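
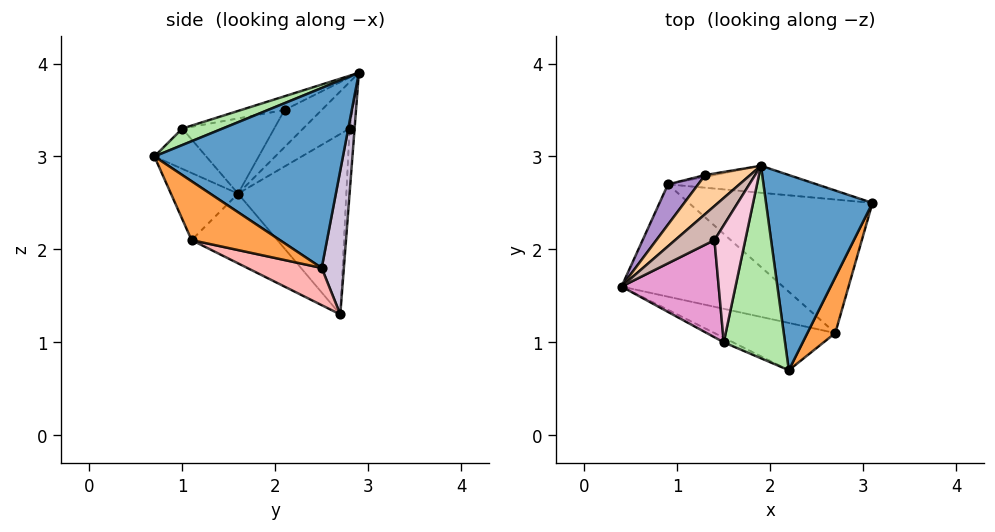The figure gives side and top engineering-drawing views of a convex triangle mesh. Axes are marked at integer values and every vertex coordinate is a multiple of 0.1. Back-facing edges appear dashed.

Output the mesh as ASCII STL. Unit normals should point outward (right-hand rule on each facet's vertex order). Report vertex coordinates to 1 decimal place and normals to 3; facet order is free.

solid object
 facet normal 0.857 -0.091 0.507
  outer loop
   vertex 1.9 2.9 3.9
   vertex 2.2 0.7 3.0
   vertex 3.1 2.5 1.8
  endloop
 endfacet
 facet normal -0.288 -0.806 -0.518
  outer loop
   vertex 2.7 1.1 2.1
   vertex 2.2 0.7 3.0
   vertex 0.4 1.6 2.6
  endloop
 endfacet
 facet normal 0.891 -0.164 0.422
  outer loop
   vertex 2.7 1.1 2.1
   vertex 3.1 2.5 1.8
   vertex 2.2 0.7 3.0
  endloop
 endfacet
 facet normal -0.712 0.131 0.690
  outer loop
   vertex 1.3 2.8 3.3
   vertex 0.4 1.6 2.6
   vertex 1.9 2.9 3.9
  endloop
 endfacet
 facet normal -0.427 -0.899 -0.099
  outer loop
   vertex 1.5 1.0 3.3
   vertex 0.4 1.6 2.6
   vertex 2.2 0.7 3.0
  endloop
 endfacet
 facet normal 0.244 -0.338 0.909
  outer loop
   vertex 1.5 1.0 3.3
   vertex 2.2 0.7 3.0
   vertex 1.9 2.9 3.9
  endloop
 endfacet
 facet normal -0.294 -0.671 -0.681
  outer loop
   vertex 0.9 2.7 1.3
   vertex 2.7 1.1 2.1
   vertex 0.4 1.6 2.6
  endloop
 endfacet
 facet normal 0.192 -0.258 -0.947
  outer loop
   vertex 0.9 2.7 1.3
   vertex 3.1 2.5 1.8
   vertex 2.7 1.1 2.1
  endloop
 endfacet
 facet normal -0.829 0.541 0.139
  outer loop
   vertex 0.9 2.7 1.3
   vertex 0.4 1.6 2.6
   vertex 1.3 2.8 3.3
  endloop
 endfacet
 facet normal 0.117 0.986 -0.121
  outer loop
   vertex 0.9 2.7 1.3
   vertex 1.9 2.9 3.9
   vertex 3.1 2.5 1.8
  endloop
 endfacet
 facet normal -0.144 0.989 -0.021
  outer loop
   vertex 0.9 2.7 1.3
   vertex 1.3 2.8 3.3
   vertex 1.9 2.9 3.9
  endloop
 endfacet
 facet normal -0.686 0.066 0.725
  outer loop
   vertex 1.4 2.1 3.5
   vertex 1.9 2.9 3.9
   vertex 0.4 1.6 2.6
  endloop
 endfacet
 facet normal -0.600 -0.196 0.776
  outer loop
   vertex 1.4 2.1 3.5
   vertex 0.4 1.6 2.6
   vertex 1.5 1.0 3.3
  endloop
 endfacet
 facet normal -0.398 -0.199 0.896
  outer loop
   vertex 1.4 2.1 3.5
   vertex 1.5 1.0 3.3
   vertex 1.9 2.9 3.9
  endloop
 endfacet
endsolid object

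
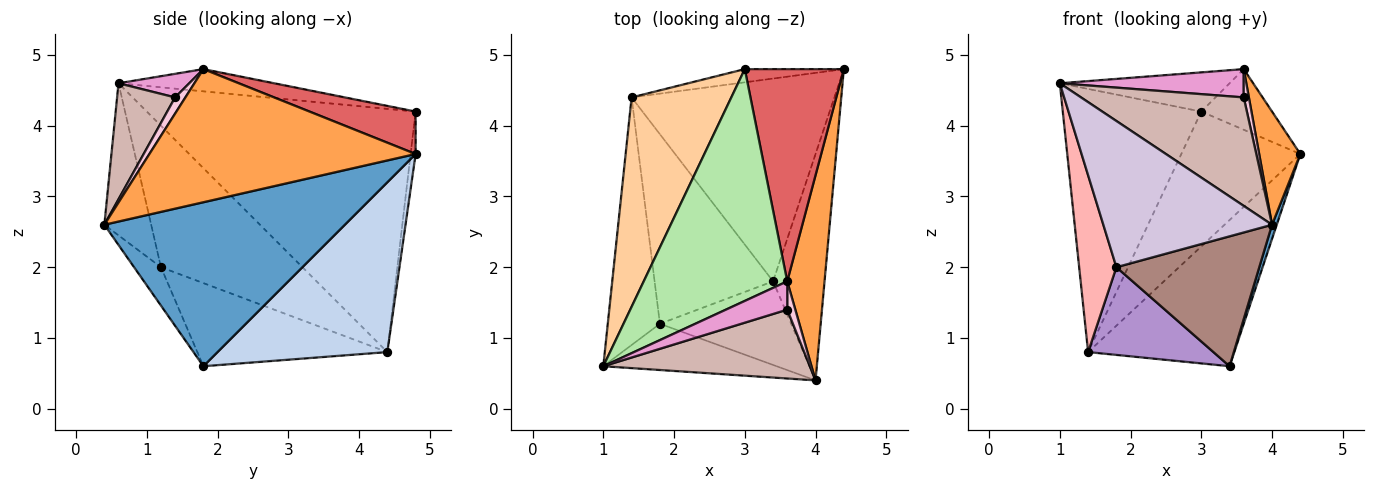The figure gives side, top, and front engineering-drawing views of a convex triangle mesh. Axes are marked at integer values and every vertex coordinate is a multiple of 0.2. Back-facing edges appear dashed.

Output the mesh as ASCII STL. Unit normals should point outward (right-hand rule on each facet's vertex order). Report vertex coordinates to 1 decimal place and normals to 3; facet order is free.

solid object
 facet normal 0.954 -0.019 -0.299
  outer loop
   vertex 3.4 1.8 0.6
   vertex 4.4 4.8 3.6
   vertex 4.0 0.4 2.6
  endloop
 endfacet
 facet normal 0.562 0.484 -0.671
  outer loop
   vertex 1.4 4.4 0.8
   vertex 4.4 4.8 3.6
   vertex 3.4 1.8 0.6
  endloop
 endfacet
 facet normal 0.952 -0.147 0.267
  outer loop
   vertex 3.6 1.8 4.8
   vertex 4.0 0.4 2.6
   vertex 4.4 4.8 3.6
  endloop
 endfacet
 facet normal -0.835 0.430 0.342
  outer loop
   vertex 3.0 4.8 4.2
   vertex 1.4 4.4 0.8
   vertex 1.0 0.6 4.6
  endloop
 endfacet
 facet normal -0.042 0.994 -0.097
  outer loop
   vertex 3.0 4.8 4.2
   vertex 4.4 4.8 3.6
   vertex 1.4 4.4 0.8
  endloop
 endfacet
 facet normal -0.151 0.165 0.975
  outer loop
   vertex 3.0 4.8 4.2
   vertex 1.0 0.6 4.6
   vertex 3.6 1.8 4.8
  endloop
 endfacet
 facet normal 0.381 0.254 0.889
  outer loop
   vertex 3.0 4.8 4.2
   vertex 3.6 1.8 4.8
   vertex 4.4 4.8 3.6
  endloop
 endfacet
 facet normal -0.911 -0.240 -0.336
  outer loop
   vertex 1.8 1.2 2.0
   vertex 1.0 0.6 4.6
   vertex 1.4 4.4 0.8
  endloop
 endfacet
 facet normal -0.537 -0.354 -0.766
  outer loop
   vertex 1.8 1.2 2.0
   vertex 1.4 4.4 0.8
   vertex 3.4 1.8 0.6
  endloop
 endfacet
 facet normal -0.256 -0.922 -0.291
  outer loop
   vertex 1.8 1.2 2.0
   vertex 4.0 0.4 2.6
   vertex 1.0 0.6 4.6
  endloop
 endfacet
 facet normal -0.156 -0.831 -0.535
  outer loop
   vertex 1.8 1.2 2.0
   vertex 3.4 1.8 0.6
   vertex 4.0 0.4 2.6
  endloop
 endfacet
 facet normal 0.288 -0.808 0.513
  outer loop
   vertex 3.6 1.4 4.4
   vertex 1.0 0.6 4.6
   vertex 4.0 0.4 2.6
  endloop
 endfacet
 facet normal 0.262 -0.682 0.682
  outer loop
   vertex 3.6 1.4 4.4
   vertex 3.6 1.8 4.8
   vertex 1.0 0.6 4.6
  endloop
 endfacet
 facet normal 0.816 -0.408 0.408
  outer loop
   vertex 3.6 1.4 4.4
   vertex 4.0 0.4 2.6
   vertex 3.6 1.8 4.8
  endloop
 endfacet
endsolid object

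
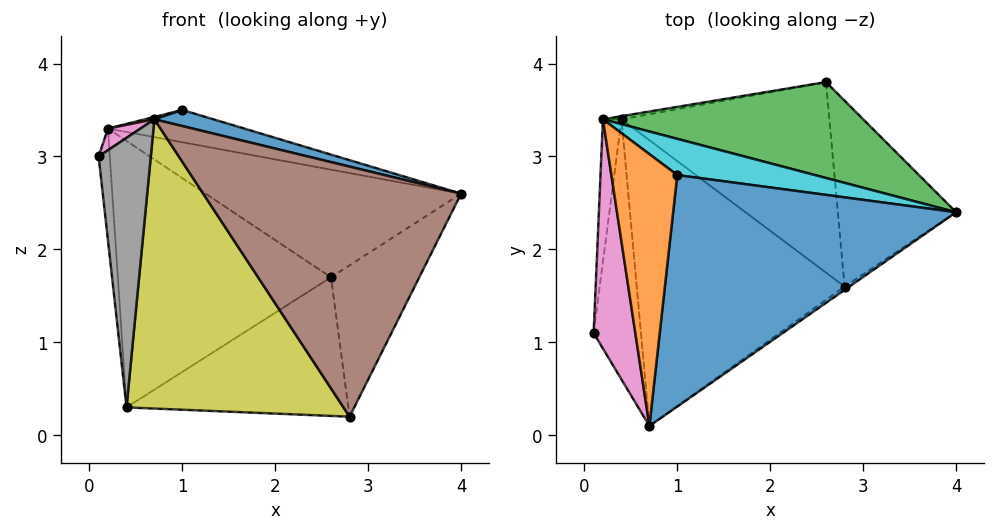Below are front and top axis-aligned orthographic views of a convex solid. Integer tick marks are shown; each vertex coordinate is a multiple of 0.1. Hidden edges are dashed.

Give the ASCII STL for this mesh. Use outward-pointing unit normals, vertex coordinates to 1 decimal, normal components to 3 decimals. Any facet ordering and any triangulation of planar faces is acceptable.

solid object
 facet normal 0.749 0.418 -0.514
  outer loop
   vertex 2.8 1.6 0.2
   vertex 2.6 3.8 1.7
   vertex 4.0 2.4 2.6
  endloop
 endfacet
 facet normal 0.377 0.545 -0.749
  outer loop
   vertex 0.4 3.4 0.3
   vertex 2.6 3.8 1.7
   vertex 2.8 1.6 0.2
  endloop
 endfacet
 facet normal 0.304 0.711 0.634
  outer loop
   vertex 0.2 3.4 3.3
   vertex 4.0 2.4 2.6
   vertex 2.6 3.8 1.7
  endloop
 endfacet
 facet normal -0.996 0.052 -0.066
  outer loop
   vertex 0.2 3.4 3.3
   vertex 0.4 3.4 0.3
   vertex 0.1 1.1 3.0
  endloop
 endfacet
 facet normal -0.172 0.985 -0.011
  outer loop
   vertex 0.2 3.4 3.3
   vertex 2.6 3.8 1.7
   vertex 0.4 3.4 0.3
  endloop
 endfacet
 facet normal 0.570 -0.822 -0.011
  outer loop
   vertex 0.7 0.1 3.4
   vertex 2.8 1.6 0.2
   vertex 4.0 2.4 2.6
  endloop
 endfacet
 facet normal -0.634 -0.073 0.770
  outer loop
   vertex 0.7 0.1 3.4
   vertex 0.2 3.4 3.3
   vertex 0.1 1.1 3.0
  endloop
 endfacet
 facet normal -0.593 -0.579 -0.559
  outer loop
   vertex 0.7 0.1 3.4
   vertex 0.1 1.1 3.0
   vertex 0.4 3.4 0.3
  endloop
 endfacet
 facet normal -0.490 -0.620 -0.612
  outer loop
   vertex 0.7 0.1 3.4
   vertex 0.4 3.4 0.3
   vertex 2.8 1.6 0.2
  endloop
 endfacet
 facet normal 0.298 0.635 0.712
  outer loop
   vertex 1.0 2.8 3.5
   vertex 4.0 2.4 2.6
   vertex 0.2 3.4 3.3
  endloop
 endfacet
 facet normal 0.279 -0.066 0.958
  outer loop
   vertex 1.0 2.8 3.5
   vertex 0.7 0.1 3.4
   vertex 4.0 2.4 2.6
  endloop
 endfacet
 facet normal -0.248 -0.008 0.969
  outer loop
   vertex 1.0 2.8 3.5
   vertex 0.2 3.4 3.3
   vertex 0.7 0.1 3.4
  endloop
 endfacet
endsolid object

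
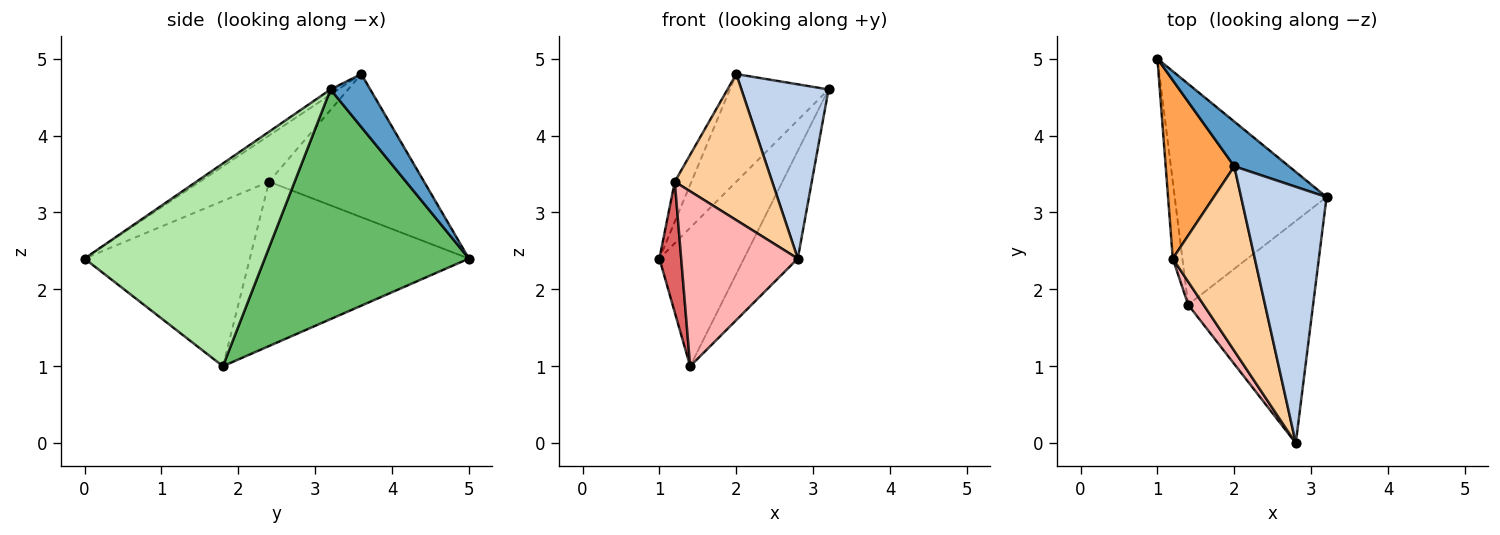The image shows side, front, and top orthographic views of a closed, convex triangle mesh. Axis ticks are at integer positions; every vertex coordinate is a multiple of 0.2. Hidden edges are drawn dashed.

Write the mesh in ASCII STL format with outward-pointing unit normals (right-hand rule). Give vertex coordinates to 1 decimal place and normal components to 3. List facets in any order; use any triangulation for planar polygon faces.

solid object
 facet normal 0.348 0.866 0.360
  outer loop
   vertex 2.0 3.6 4.8
   vertex 3.2 3.2 4.6
   vertex 1.0 5.0 2.4
  endloop
 endfacet
 facet normal -0.050 -0.562 0.826
  outer loop
   vertex 2.0 3.6 4.8
   vertex 2.8 0.0 2.4
   vertex 3.2 3.2 4.6
  endloop
 endfacet
 facet normal -0.898 0.096 0.430
  outer loop
   vertex 1.2 2.4 3.4
   vertex 2.0 3.6 4.8
   vertex 1.0 5.0 2.4
  endloop
 endfacet
 facet normal -0.404 -0.568 0.717
  outer loop
   vertex 1.2 2.4 3.4
   vertex 2.8 0.0 2.4
   vertex 2.0 3.6 4.8
  endloop
 endfacet
 facet normal 0.788 0.327 -0.521
  outer loop
   vertex 1.4 1.8 1.0
   vertex 1.0 5.0 2.4
   vertex 3.2 3.2 4.6
  endloop
 endfacet
 facet normal 0.825 0.246 -0.508
  outer loop
   vertex 1.4 1.8 1.0
   vertex 3.2 3.2 4.6
   vertex 2.8 0.0 2.4
  endloop
 endfacet
 facet normal -0.993 -0.099 -0.058
  outer loop
   vertex 1.4 1.8 1.0
   vertex 1.2 2.4 3.4
   vertex 1.0 5.0 2.4
  endloop
 endfacet
 facet normal -0.815 -0.575 0.076
  outer loop
   vertex 1.4 1.8 1.0
   vertex 2.8 0.0 2.4
   vertex 1.2 2.4 3.4
  endloop
 endfacet
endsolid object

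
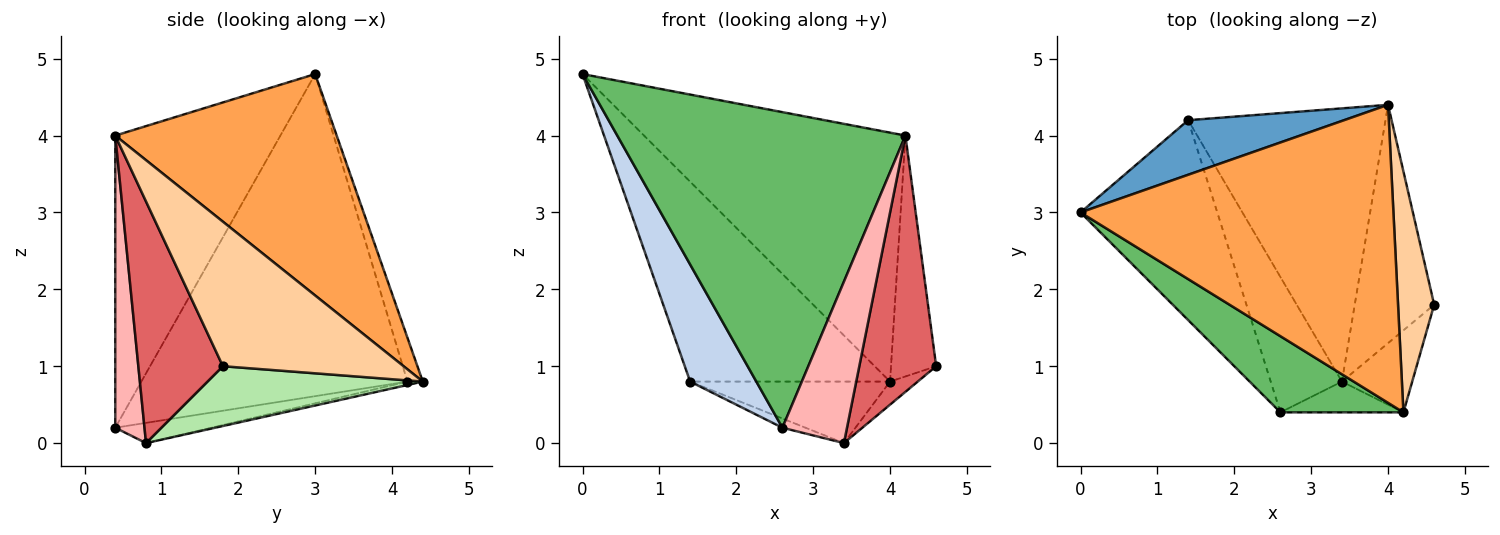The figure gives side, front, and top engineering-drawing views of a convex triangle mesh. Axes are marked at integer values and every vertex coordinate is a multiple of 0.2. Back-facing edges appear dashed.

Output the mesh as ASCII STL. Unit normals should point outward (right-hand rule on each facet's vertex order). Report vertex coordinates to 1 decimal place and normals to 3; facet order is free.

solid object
 facet normal -0.074 0.962 0.263
  outer loop
   vertex 1.4 4.2 0.8
   vertex 0.0 3.0 4.8
   vertex 4.0 4.4 0.8
  endloop
 endfacet
 facet normal -0.897 -0.223 -0.381
  outer loop
   vertex 1.4 4.2 0.8
   vertex 2.6 0.4 0.2
   vertex 0.0 3.0 4.8
  endloop
 endfacet
 facet normal 0.477 0.563 0.674
  outer loop
   vertex 4.2 0.4 4.0
   vertex 4.0 4.4 0.8
   vertex 0.0 3.0 4.8
  endloop
 endfacet
 facet normal 0.943 0.236 0.236
  outer loop
   vertex 4.2 0.4 4.0
   vertex 4.6 1.8 1.0
   vertex 4.0 4.4 0.8
  endloop
 endfacet
 facet normal -0.487 -0.849 0.205
  outer loop
   vertex 4.2 0.4 4.0
   vertex 0.0 3.0 4.8
   vertex 2.6 0.4 0.2
  endloop
 endfacet
 facet normal 0.600 0.077 -0.797
  outer loop
   vertex 3.4 0.8 0.0
   vertex 4.0 4.4 0.8
   vertex 4.6 1.8 1.0
  endloop
 endfacet
 facet normal 0.723 -0.658 -0.210
  outer loop
   vertex 3.4 0.8 0.0
   vertex 4.6 1.8 1.0
   vertex 4.2 0.4 4.0
  endloop
 endfacet
 facet normal 0.406 -0.898 -0.171
  outer loop
   vertex 3.4 0.8 0.0
   vertex 4.2 0.4 4.0
   vertex 2.6 0.4 0.2
  endloop
 endfacet
 facet normal -0.017 0.220 -0.975
  outer loop
   vertex 3.4 0.8 0.0
   vertex 1.4 4.2 0.8
   vertex 4.0 4.4 0.8
  endloop
 endfacet
 facet normal -0.273 0.065 -0.960
  outer loop
   vertex 3.4 0.8 0.0
   vertex 2.6 0.4 0.2
   vertex 1.4 4.2 0.8
  endloop
 endfacet
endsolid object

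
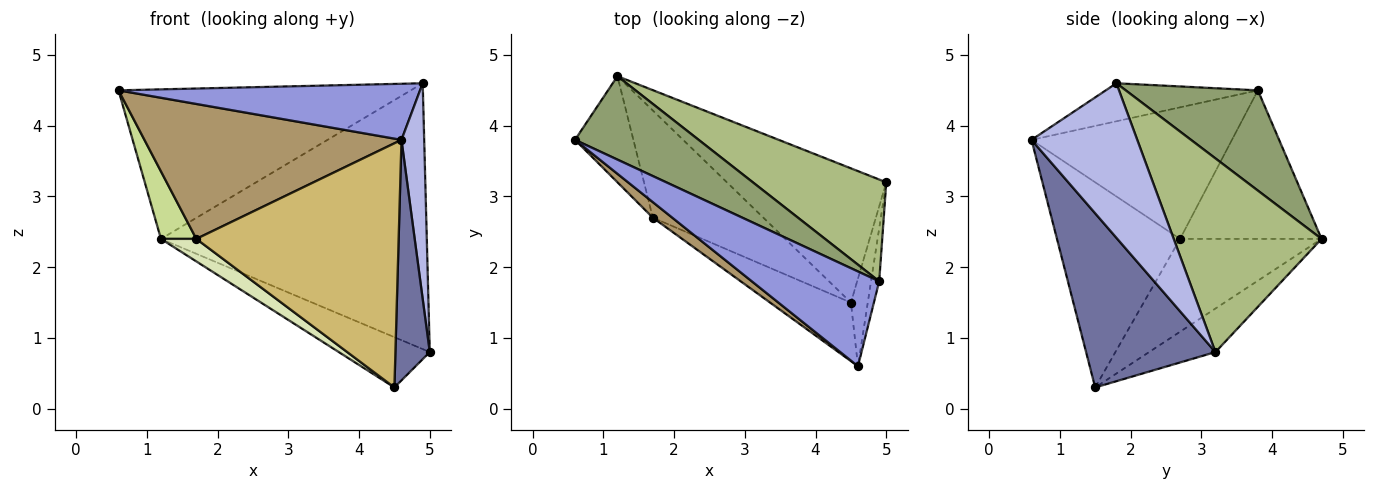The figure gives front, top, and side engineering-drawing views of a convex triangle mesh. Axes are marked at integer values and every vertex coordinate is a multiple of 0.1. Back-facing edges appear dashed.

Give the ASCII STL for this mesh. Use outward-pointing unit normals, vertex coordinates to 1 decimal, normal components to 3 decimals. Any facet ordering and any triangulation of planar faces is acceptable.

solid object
 facet normal 0.962 -0.256 -0.093
  outer loop
   vertex 4.5 1.5 0.3
   vertex 5.0 3.2 0.8
   vertex 4.6 0.6 3.8
  endloop
 endfacet
 facet normal -0.248 0.340 -0.907
  outer loop
   vertex 1.2 4.7 2.4
   vertex 5.0 3.2 0.8
   vertex 4.5 1.5 0.3
  endloop
 endfacet
 facet normal -0.249 -0.493 0.833
  outer loop
   vertex 4.9 1.8 4.6
   vertex 0.6 3.8 4.5
   vertex 4.6 0.6 3.8
  endloop
 endfacet
 facet normal 0.976 -0.210 -0.052
  outer loop
   vertex 4.9 1.8 4.6
   vertex 4.6 0.6 3.8
   vertex 5.0 3.2 0.8
  endloop
 endfacet
 facet normal 0.367 0.812 0.453
  outer loop
   vertex 4.9 1.8 4.6
   vertex 1.2 4.7 2.4
   vertex 0.6 3.8 4.5
  endloop
 endfacet
 facet normal 0.461 0.829 0.317
  outer loop
   vertex 4.9 1.8 4.6
   vertex 5.0 3.2 0.8
   vertex 1.2 4.7 2.4
  endloop
 endfacet
 facet normal -0.907 -0.227 -0.356
  outer loop
   vertex 1.7 2.7 2.4
   vertex 0.6 3.8 4.5
   vertex 1.2 4.7 2.4
  endloop
 endfacet
 facet normal -0.635 -0.159 -0.756
  outer loop
   vertex 1.7 2.7 2.4
   vertex 1.2 4.7 2.4
   vertex 4.5 1.5 0.3
  endloop
 endfacet
 facet normal -0.612 -0.785 0.091
  outer loop
   vertex 1.7 2.7 2.4
   vertex 4.6 0.6 3.8
   vertex 0.6 3.8 4.5
  endloop
 endfacet
 facet normal -0.509 -0.837 -0.201
  outer loop
   vertex 1.7 2.7 2.4
   vertex 4.5 1.5 0.3
   vertex 4.6 0.6 3.8
  endloop
 endfacet
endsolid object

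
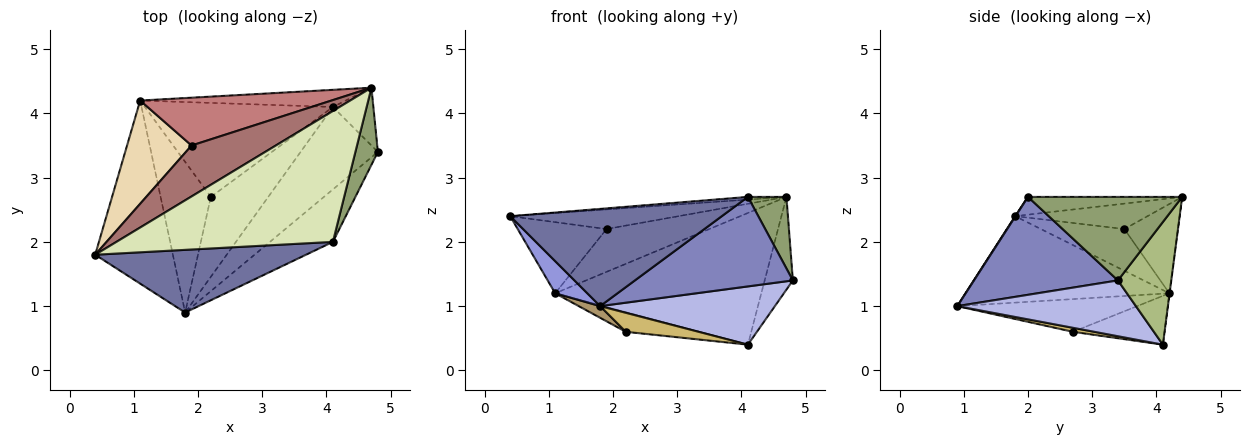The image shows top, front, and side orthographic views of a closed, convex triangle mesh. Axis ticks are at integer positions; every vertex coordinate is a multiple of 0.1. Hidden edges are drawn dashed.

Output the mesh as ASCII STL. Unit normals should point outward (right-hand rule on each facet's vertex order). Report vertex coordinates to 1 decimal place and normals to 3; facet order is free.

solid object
 facet normal 0.002 -0.840 0.542
  outer loop
   vertex 4.1 2.0 2.7
   vertex 0.4 1.8 2.4
   vertex 1.8 0.9 1.0
  endloop
 endfacet
 facet normal 0.618 -0.678 -0.397
  outer loop
   vertex 4.1 2.0 2.7
   vertex 1.8 0.9 1.0
   vertex 4.8 3.4 1.4
  endloop
 endfacet
 facet normal -0.739 -0.116 -0.664
  outer loop
   vertex 1.1 4.2 1.2
   vertex 1.8 0.9 1.0
   vertex 0.4 1.8 2.4
  endloop
 endfacet
 facet normal 0.508 -0.497 -0.704
  outer loop
   vertex 4.1 4.1 0.4
   vertex 4.8 3.4 1.4
   vertex 1.8 0.9 1.0
  endloop
 endfacet
 facet normal 0.939 -0.235 0.253
  outer loop
   vertex 4.7 4.4 2.7
   vertex 4.1 2.0 2.7
   vertex 4.8 3.4 1.4
  endloop
 endfacet
 facet normal 0.849 0.449 -0.280
  outer loop
   vertex 4.7 4.4 2.7
   vertex 4.8 3.4 1.4
   vertex 4.1 4.1 0.4
  endloop
 endfacet
 facet normal -0.001 0.992 -0.129
  outer loop
   vertex 4.7 4.4 2.7
   vertex 4.1 4.1 0.4
   vertex 1.1 4.2 1.2
  endloop
 endfacet
 facet normal -0.082 0.020 0.996
  outer loop
   vertex 4.7 4.4 2.7
   vertex 0.4 1.8 2.4
   vertex 4.1 2.0 2.7
  endloop
 endfacet
 facet normal -0.545 -0.065 -0.836
  outer loop
   vertex 2.2 2.7 0.6
   vertex 1.8 0.9 1.0
   vertex 1.1 4.2 1.2
  endloop
 endfacet
 facet normal 0.068 -0.231 -0.971
  outer loop
   vertex 2.2 2.7 0.6
   vertex 4.1 4.1 0.4
   vertex 1.8 0.9 1.0
  endloop
 endfacet
 facet normal -0.246 0.199 -0.949
  outer loop
   vertex 2.2 2.7 0.6
   vertex 1.1 4.2 1.2
   vertex 4.1 4.1 0.4
  endloop
 endfacet
 facet normal -0.470 0.501 0.727
  outer loop
   vertex 1.9 3.5 2.2
   vertex 1.1 4.2 1.2
   vertex 0.4 1.8 2.4
  endloop
 endfacet
 facet normal -0.271 0.345 0.898
  outer loop
   vertex 1.9 3.5 2.2
   vertex 0.4 1.8 2.4
   vertex 4.7 4.4 2.7
  endloop
 endfacet
 facet normal -0.328 0.630 0.704
  outer loop
   vertex 1.9 3.5 2.2
   vertex 4.7 4.4 2.7
   vertex 1.1 4.2 1.2
  endloop
 endfacet
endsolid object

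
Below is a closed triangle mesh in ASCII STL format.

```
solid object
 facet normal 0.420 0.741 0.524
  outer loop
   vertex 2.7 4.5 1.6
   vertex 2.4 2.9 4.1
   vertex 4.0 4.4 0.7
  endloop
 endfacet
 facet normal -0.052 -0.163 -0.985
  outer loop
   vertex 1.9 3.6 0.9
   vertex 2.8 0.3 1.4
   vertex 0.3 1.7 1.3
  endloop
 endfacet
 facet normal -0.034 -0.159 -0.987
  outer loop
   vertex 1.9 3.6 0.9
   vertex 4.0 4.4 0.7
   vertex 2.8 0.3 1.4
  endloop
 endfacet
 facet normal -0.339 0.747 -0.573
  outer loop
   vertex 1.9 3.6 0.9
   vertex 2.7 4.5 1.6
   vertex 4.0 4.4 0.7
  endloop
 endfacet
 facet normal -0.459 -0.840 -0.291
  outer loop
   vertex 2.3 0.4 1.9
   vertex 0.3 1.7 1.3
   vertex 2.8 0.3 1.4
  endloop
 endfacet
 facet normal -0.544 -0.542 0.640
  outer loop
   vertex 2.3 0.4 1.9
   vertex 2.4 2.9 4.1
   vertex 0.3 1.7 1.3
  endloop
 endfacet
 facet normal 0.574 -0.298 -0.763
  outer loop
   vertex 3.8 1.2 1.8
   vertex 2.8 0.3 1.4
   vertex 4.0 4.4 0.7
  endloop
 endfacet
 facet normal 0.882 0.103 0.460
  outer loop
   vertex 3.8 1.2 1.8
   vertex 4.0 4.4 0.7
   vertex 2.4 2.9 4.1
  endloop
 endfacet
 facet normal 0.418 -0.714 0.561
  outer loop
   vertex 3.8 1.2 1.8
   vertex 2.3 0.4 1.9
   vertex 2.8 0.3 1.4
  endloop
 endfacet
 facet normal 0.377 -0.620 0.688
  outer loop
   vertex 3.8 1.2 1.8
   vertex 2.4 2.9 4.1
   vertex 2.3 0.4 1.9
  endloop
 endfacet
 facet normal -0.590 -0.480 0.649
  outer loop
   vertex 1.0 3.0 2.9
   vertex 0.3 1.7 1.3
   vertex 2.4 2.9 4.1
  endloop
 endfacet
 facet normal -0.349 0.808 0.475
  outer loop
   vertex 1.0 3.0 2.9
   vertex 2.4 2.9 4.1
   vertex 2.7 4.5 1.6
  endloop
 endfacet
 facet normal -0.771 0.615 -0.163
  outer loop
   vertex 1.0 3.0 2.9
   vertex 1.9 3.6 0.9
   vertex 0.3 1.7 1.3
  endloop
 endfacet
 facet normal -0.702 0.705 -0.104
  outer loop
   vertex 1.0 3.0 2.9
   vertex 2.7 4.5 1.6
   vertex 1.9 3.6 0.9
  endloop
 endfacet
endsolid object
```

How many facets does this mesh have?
14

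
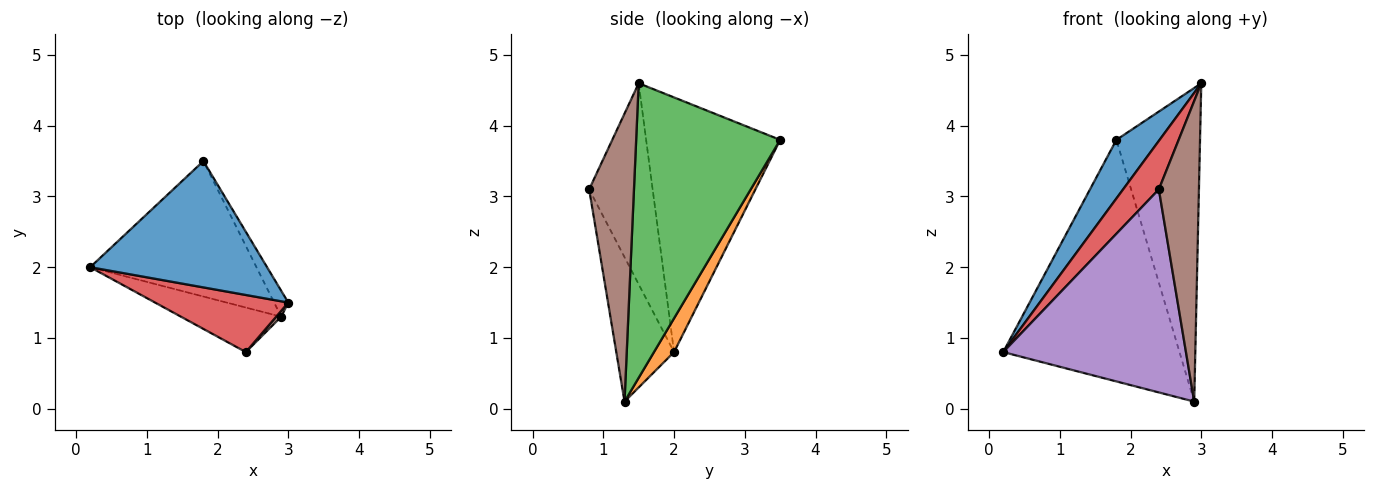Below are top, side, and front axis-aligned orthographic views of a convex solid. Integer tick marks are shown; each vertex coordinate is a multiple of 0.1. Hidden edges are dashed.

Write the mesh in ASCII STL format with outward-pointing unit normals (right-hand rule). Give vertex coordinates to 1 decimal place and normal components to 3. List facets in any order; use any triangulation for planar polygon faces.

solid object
 facet normal -0.794 -0.256 0.551
  outer loop
   vertex 1.8 3.5 3.8
   vertex 0.2 2.0 0.8
   vertex 3.0 1.5 4.6
  endloop
 endfacet
 facet normal 0.099 0.868 -0.487
  outer loop
   vertex 2.9 1.3 0.1
   vertex 0.2 2.0 0.8
   vertex 1.8 3.5 3.8
  endloop
 endfacet
 facet normal 0.864 0.502 -0.042
  outer loop
   vertex 2.9 1.3 0.1
   vertex 1.8 3.5 3.8
   vertex 3.0 1.5 4.6
  endloop
 endfacet
 facet normal -0.755 -0.425 0.500
  outer loop
   vertex 2.4 0.8 3.1
   vertex 3.0 1.5 4.6
   vertex 0.2 2.0 0.8
  endloop
 endfacet
 facet normal -0.295 -0.933 -0.205
  outer loop
   vertex 2.4 0.8 3.1
   vertex 0.2 2.0 0.8
   vertex 2.9 1.3 0.1
  endloop
 endfacet
 facet normal 0.745 -0.667 0.013
  outer loop
   vertex 2.4 0.8 3.1
   vertex 2.9 1.3 0.1
   vertex 3.0 1.5 4.6
  endloop
 endfacet
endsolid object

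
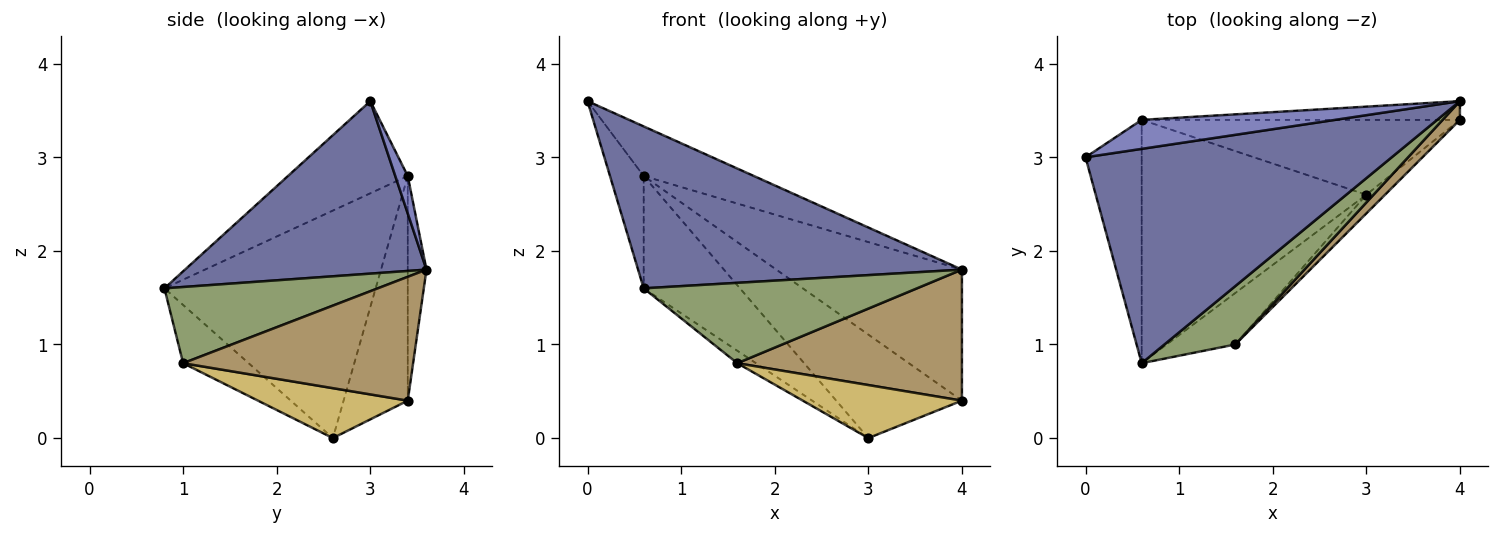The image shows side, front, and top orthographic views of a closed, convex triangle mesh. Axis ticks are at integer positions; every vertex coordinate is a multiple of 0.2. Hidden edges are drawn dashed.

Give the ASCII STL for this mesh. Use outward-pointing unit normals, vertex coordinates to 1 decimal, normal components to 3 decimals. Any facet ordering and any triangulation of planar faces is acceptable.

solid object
 facet normal 0.410 -0.550 0.728
  outer loop
   vertex 0.6 0.8 1.6
   vertex 4.0 3.6 1.8
   vertex 0.0 3.0 3.6
  endloop
 endfacet
 facet normal 0.097 0.859 0.502
  outer loop
   vertex 0.6 3.4 2.8
   vertex 0.0 3.0 3.6
   vertex 4.0 3.6 1.8
  endloop
 endfacet
 facet normal -0.830 0.234 -0.506
  outer loop
   vertex 0.6 3.4 2.8
   vertex 0.6 0.8 1.6
   vertex 0.0 3.0 3.6
  endloop
 endfacet
 facet normal -0.677 0.308 -0.668
  outer loop
   vertex 0.6 3.4 2.8
   vertex 3.0 2.6 0.0
   vertex 0.6 0.8 1.6
  endloop
 endfacet
 facet normal 0.534 -0.684 0.497
  outer loop
   vertex 1.6 1.0 0.8
   vertex 4.0 3.6 1.8
   vertex 0.6 0.8 1.6
  endloop
 endfacet
 facet normal -0.636 0.182 -0.750
  outer loop
   vertex 1.6 1.0 0.8
   vertex 0.6 0.8 1.6
   vertex 3.0 2.6 0.0
  endloop
 endfacet
 facet normal -0.099 0.985 -0.141
  outer loop
   vertex 4.0 3.4 0.4
   vertex 0.6 3.4 2.8
   vertex 4.0 3.6 1.8
  endloop
 endfacet
 facet normal -0.382 0.749 -0.542
  outer loop
   vertex 4.0 3.4 0.4
   vertex 3.0 2.6 0.0
   vertex 0.6 3.4 2.8
  endloop
 endfacet
 facet normal 0.712 -0.695 0.099
  outer loop
   vertex 4.0 3.4 0.4
   vertex 4.0 3.6 1.8
   vertex 1.6 1.0 0.8
  endloop
 endfacet
 facet normal 0.664 -0.705 -0.249
  outer loop
   vertex 4.0 3.4 0.4
   vertex 1.6 1.0 0.8
   vertex 3.0 2.6 0.0
  endloop
 endfacet
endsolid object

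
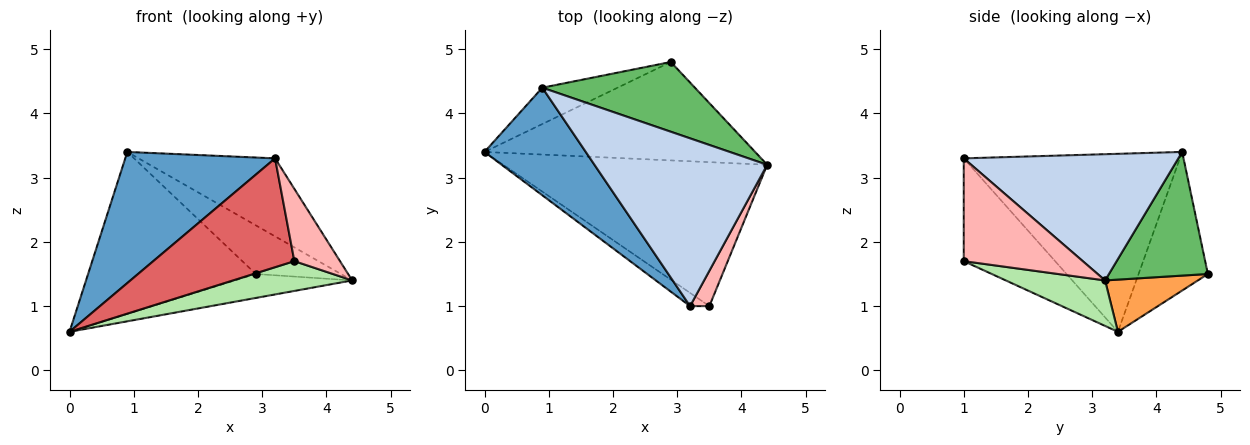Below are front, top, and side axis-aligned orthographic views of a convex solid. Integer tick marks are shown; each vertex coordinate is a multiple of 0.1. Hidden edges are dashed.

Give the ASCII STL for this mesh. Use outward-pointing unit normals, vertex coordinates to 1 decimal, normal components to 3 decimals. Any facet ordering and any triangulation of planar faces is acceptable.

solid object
 facet normal -0.744 -0.516 0.424
  outer loop
   vertex 0.9 4.4 3.4
   vertex 0.0 3.4 0.6
   vertex 3.2 1.0 3.3
  endloop
 endfacet
 facet normal 0.552 0.351 0.756
  outer loop
   vertex 0.9 4.4 3.4
   vertex 3.2 1.0 3.3
   vertex 4.4 3.2 1.4
  endloop
 endfacet
 facet normal 0.184 0.232 -0.955
  outer loop
   vertex 2.9 4.8 1.5
   vertex 4.4 3.2 1.4
   vertex 0.0 3.4 0.6
  endloop
 endfacet
 facet normal -0.374 0.905 -0.203
  outer loop
   vertex 2.9 4.8 1.5
   vertex 0.0 3.4 0.6
   vertex 0.9 4.4 3.4
  endloop
 endfacet
 facet normal 0.554 0.476 0.683
  outer loop
   vertex 2.9 4.8 1.5
   vertex 0.9 4.4 3.4
   vertex 4.4 3.2 1.4
  endloop
 endfacet
 facet normal 0.166 -0.200 -0.966
  outer loop
   vertex 3.5 1.0 1.7
   vertex 0.0 3.4 0.6
   vertex 4.4 3.2 1.4
  endloop
 endfacet
 facet normal -0.541 -0.835 -0.101
  outer loop
   vertex 3.5 1.0 1.7
   vertex 3.2 1.0 3.3
   vertex 0.0 3.4 0.6
  endloop
 endfacet
 facet normal 0.920 -0.353 0.172
  outer loop
   vertex 3.5 1.0 1.7
   vertex 4.4 3.2 1.4
   vertex 3.2 1.0 3.3
  endloop
 endfacet
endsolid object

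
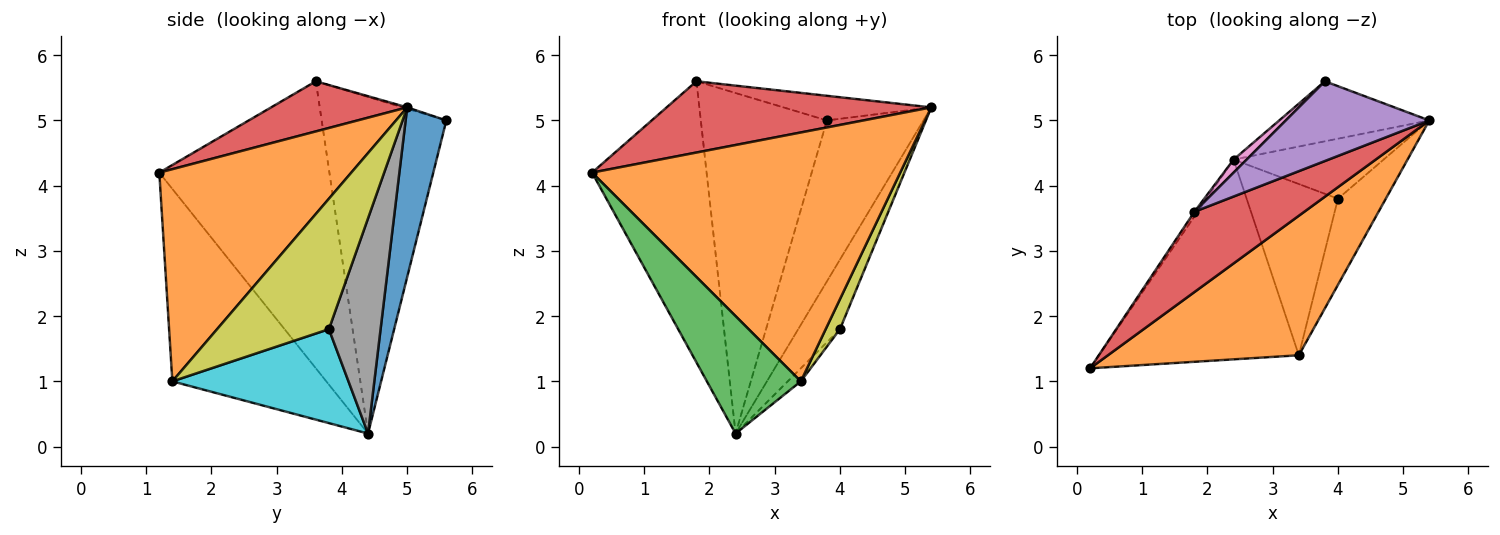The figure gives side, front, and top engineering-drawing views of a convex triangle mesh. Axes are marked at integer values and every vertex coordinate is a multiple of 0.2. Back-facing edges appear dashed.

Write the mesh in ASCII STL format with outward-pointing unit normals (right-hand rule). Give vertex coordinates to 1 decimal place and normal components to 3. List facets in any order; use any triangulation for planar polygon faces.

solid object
 facet normal 0.367 0.871 -0.325
  outer loop
   vertex 2.4 4.4 0.2
   vertex 3.8 5.6 5.0
   vertex 5.4 5.0 5.2
  endloop
 endfacet
 facet normal 0.477 -0.766 0.430
  outer loop
   vertex 3.4 1.4 1.0
   vertex 5.4 5.0 5.2
   vertex 0.2 1.2 4.2
  endloop
 endfacet
 facet normal -0.639 -0.390 -0.663
  outer loop
   vertex 3.4 1.4 1.0
   vertex 0.2 1.2 4.2
   vertex 2.4 4.4 0.2
  endloop
 endfacet
 facet normal 0.323 -0.628 0.708
  outer loop
   vertex 1.8 3.6 5.6
   vertex 0.2 1.2 4.2
   vertex 5.4 5.0 5.2
  endloop
 endfacet
 facet normal -0.009 0.295 0.955
  outer loop
   vertex 1.8 3.6 5.6
   vertex 5.4 5.0 5.2
   vertex 3.8 5.6 5.0
  endloop
 endfacet
 facet normal -0.829 0.558 -0.009
  outer loop
   vertex 1.8 3.6 5.6
   vertex 2.4 4.4 0.2
   vertex 0.2 1.2 4.2
  endloop
 endfacet
 facet normal -0.703 0.711 0.027
  outer loop
   vertex 1.8 3.6 5.6
   vertex 3.8 5.6 5.0
   vertex 2.4 4.4 0.2
  endloop
 endfacet
 facet normal 0.684 0.553 -0.477
  outer loop
   vertex 4.0 3.8 1.8
   vertex 2.4 4.4 0.2
   vertex 5.4 5.0 5.2
  endloop
 endfacet
 facet normal 0.932 -0.119 -0.342
  outer loop
   vertex 4.0 3.8 1.8
   vertex 5.4 5.0 5.2
   vertex 3.4 1.4 1.0
  endloop
 endfacet
 facet normal 0.716 0.053 -0.696
  outer loop
   vertex 4.0 3.8 1.8
   vertex 3.4 1.4 1.0
   vertex 2.4 4.4 0.2
  endloop
 endfacet
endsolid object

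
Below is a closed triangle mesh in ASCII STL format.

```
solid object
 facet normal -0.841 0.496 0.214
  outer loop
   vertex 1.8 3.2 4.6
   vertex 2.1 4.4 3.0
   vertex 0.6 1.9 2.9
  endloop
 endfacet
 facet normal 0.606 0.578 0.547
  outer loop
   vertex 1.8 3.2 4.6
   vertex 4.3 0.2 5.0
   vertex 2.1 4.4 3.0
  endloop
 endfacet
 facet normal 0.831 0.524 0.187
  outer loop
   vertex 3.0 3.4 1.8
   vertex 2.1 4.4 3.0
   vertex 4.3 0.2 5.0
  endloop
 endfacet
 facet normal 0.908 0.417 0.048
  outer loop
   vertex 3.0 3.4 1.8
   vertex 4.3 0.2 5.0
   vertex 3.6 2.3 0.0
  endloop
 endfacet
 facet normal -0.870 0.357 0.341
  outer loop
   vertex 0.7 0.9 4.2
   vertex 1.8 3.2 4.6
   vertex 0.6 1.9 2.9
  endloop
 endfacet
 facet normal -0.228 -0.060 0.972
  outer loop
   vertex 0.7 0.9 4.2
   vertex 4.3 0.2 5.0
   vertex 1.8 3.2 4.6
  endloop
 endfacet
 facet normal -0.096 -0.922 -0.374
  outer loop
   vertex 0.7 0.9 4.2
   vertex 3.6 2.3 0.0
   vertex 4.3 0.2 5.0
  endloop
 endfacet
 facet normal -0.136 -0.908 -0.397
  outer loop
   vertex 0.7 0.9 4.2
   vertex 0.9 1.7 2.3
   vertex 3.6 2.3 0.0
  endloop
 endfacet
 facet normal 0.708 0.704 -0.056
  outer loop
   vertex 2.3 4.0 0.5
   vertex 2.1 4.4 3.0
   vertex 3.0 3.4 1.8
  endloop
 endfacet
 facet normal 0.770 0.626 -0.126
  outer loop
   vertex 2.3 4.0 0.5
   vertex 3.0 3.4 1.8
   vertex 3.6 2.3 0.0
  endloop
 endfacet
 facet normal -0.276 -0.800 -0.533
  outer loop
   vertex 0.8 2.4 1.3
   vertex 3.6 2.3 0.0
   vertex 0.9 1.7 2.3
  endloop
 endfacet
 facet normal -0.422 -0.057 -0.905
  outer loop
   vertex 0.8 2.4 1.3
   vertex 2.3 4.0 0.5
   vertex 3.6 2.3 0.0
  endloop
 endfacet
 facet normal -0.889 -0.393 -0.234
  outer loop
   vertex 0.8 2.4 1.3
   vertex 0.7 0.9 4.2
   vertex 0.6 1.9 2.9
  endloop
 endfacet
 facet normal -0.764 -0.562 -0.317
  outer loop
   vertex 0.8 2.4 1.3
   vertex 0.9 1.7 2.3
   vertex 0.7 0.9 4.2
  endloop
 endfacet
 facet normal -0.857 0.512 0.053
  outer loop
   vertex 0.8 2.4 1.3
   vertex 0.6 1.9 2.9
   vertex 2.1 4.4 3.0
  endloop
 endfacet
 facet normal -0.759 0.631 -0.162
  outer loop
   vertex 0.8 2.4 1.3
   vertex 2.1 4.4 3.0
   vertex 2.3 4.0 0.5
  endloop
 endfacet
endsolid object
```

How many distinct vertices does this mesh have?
10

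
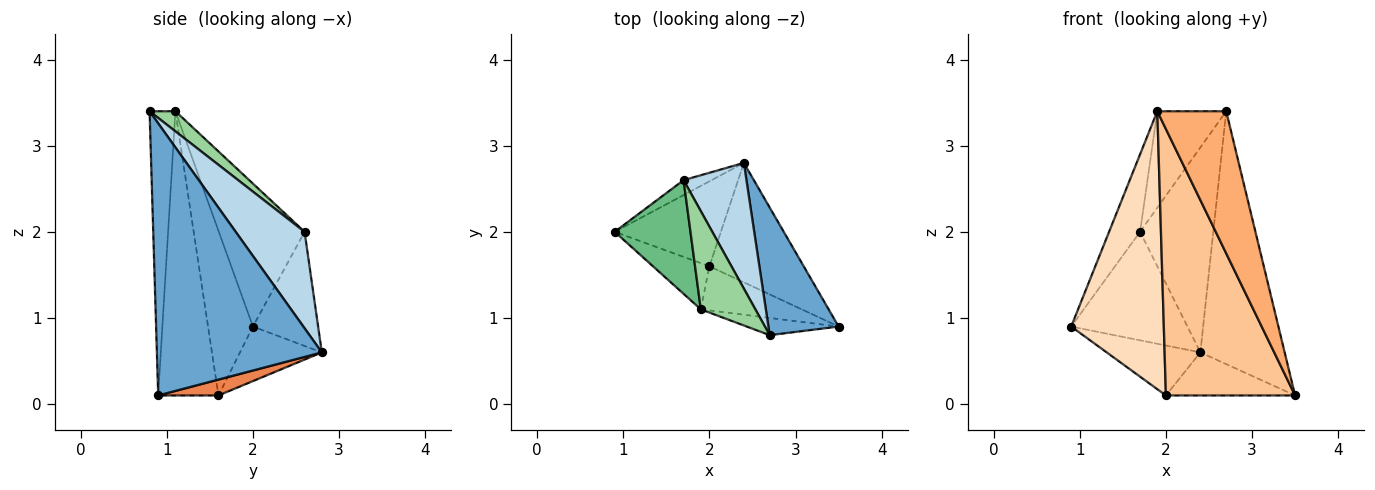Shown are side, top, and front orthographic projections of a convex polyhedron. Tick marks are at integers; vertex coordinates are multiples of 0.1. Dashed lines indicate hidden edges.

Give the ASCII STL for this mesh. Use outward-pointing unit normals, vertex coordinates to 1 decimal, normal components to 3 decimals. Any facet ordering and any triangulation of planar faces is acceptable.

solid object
 facet normal 0.868 0.444 0.224
  outer loop
   vertex 2.7 0.8 3.4
   vertex 3.5 0.9 0.1
   vertex 2.4 2.8 0.6
  endloop
 endfacet
 facet normal -0.486 0.866 -0.119
  outer loop
   vertex 1.7 2.6 2.0
   vertex 2.4 2.8 0.6
   vertex 0.9 2.0 0.9
  endloop
 endfacet
 facet normal 0.626 0.665 0.408
  outer loop
   vertex 1.7 2.6 2.0
   vertex 2.7 0.8 3.4
   vertex 2.4 2.8 0.6
  endloop
 endfacet
 facet normal -0.405 0.463 -0.788
  outer loop
   vertex 2.0 1.6 0.1
   vertex 0.9 2.0 0.9
   vertex 2.4 2.8 0.6
  endloop
 endfacet
 facet normal 0.156 0.335 -0.929
  outer loop
   vertex 2.0 1.6 0.1
   vertex 2.4 2.8 0.6
   vertex 3.5 0.9 0.1
  endloop
 endfacet
 facet normal -0.349 -0.930 -0.113
  outer loop
   vertex 1.9 1.1 3.4
   vertex 3.5 0.9 0.1
   vertex 2.7 0.8 3.4
  endloop
 endfacet
 facet normal -0.418 -0.896 -0.148
  outer loop
   vertex 1.9 1.1 3.4
   vertex 2.0 1.6 0.1
   vertex 3.5 0.9 0.1
  endloop
 endfacet
 facet normal -0.431 -0.890 -0.148
  outer loop
   vertex 1.9 1.1 3.4
   vertex 0.9 2.0 0.9
   vertex 2.0 1.6 0.1
  endloop
 endfacet
 facet normal -0.842 0.304 0.446
  outer loop
   vertex 1.9 1.1 3.4
   vertex 1.7 2.6 2.0
   vertex 0.9 2.0 0.9
  endloop
 endfacet
 facet normal 0.254 0.678 0.690
  outer loop
   vertex 1.9 1.1 3.4
   vertex 2.7 0.8 3.4
   vertex 1.7 2.6 2.0
  endloop
 endfacet
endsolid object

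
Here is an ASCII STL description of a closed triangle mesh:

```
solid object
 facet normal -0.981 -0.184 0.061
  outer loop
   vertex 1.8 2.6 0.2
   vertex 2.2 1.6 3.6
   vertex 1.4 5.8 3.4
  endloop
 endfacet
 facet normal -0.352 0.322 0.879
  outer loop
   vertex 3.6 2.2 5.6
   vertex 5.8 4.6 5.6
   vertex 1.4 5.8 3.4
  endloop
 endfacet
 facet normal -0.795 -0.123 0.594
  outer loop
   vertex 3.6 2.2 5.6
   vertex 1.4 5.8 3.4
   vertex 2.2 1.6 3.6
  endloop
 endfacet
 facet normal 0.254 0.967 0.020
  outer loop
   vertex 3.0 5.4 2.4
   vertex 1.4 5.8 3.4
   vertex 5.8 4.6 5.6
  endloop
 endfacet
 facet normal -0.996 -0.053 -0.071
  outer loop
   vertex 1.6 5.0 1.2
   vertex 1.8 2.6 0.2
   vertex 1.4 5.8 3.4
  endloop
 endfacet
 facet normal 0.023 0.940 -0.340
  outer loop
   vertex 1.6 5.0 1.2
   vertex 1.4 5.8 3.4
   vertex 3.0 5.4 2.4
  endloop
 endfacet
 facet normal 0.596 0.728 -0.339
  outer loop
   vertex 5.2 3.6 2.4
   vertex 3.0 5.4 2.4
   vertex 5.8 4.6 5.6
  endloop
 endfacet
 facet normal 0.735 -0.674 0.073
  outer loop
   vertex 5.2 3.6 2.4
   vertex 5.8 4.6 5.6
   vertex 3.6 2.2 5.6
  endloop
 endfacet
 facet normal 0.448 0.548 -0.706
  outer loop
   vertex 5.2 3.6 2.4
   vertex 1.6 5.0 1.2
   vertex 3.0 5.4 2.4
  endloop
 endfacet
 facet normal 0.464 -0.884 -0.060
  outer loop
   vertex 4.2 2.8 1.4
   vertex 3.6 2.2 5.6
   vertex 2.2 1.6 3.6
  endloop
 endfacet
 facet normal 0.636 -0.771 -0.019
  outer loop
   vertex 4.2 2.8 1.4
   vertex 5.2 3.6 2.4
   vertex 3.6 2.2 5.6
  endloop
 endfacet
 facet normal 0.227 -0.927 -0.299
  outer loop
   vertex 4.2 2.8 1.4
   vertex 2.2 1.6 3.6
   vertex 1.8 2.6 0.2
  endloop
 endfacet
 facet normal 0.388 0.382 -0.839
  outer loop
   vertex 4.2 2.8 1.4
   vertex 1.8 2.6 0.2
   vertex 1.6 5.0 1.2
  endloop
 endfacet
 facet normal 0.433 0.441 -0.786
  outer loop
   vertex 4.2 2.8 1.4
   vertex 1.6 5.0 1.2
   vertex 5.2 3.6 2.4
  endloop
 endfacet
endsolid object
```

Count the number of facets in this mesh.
14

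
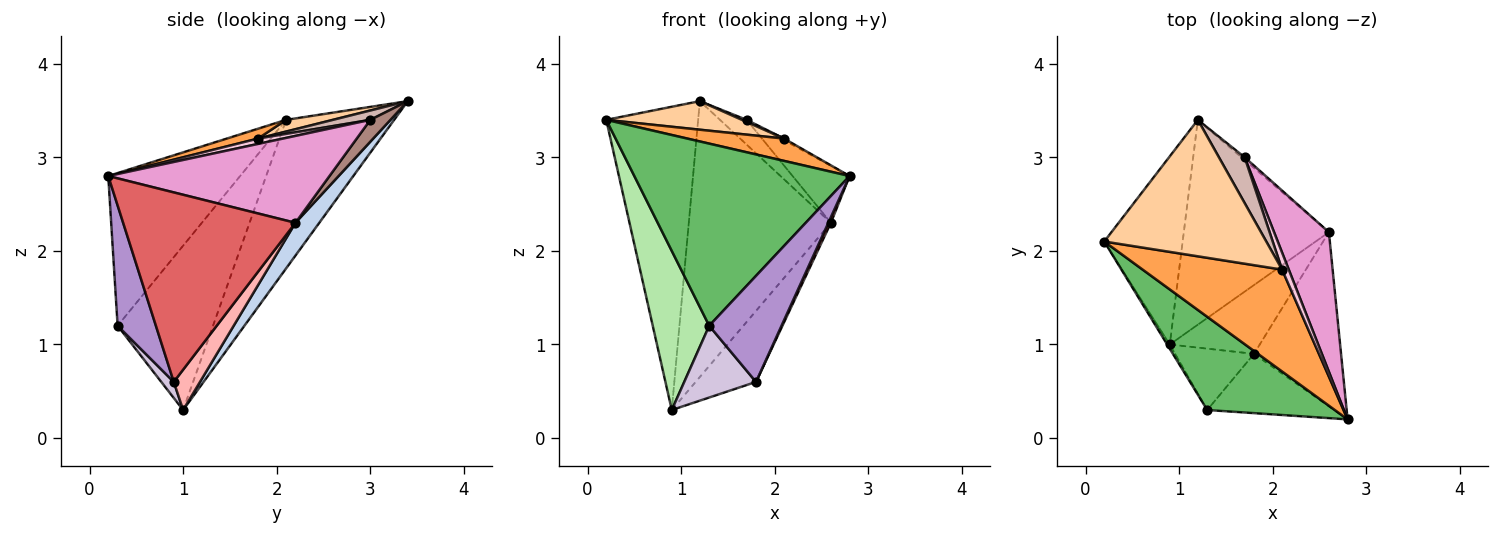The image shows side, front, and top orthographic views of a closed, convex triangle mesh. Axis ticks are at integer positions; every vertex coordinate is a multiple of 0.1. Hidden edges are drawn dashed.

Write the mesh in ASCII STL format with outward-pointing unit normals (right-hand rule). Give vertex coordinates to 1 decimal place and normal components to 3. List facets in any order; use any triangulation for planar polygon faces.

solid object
 facet normal -0.707 0.601 -0.373
  outer loop
   vertex 0.9 1.0 0.3
   vertex 0.2 2.1 3.4
   vertex 1.2 3.4 3.6
  endloop
 endfacet
 facet normal 0.133 0.796 -0.591
  outer loop
   vertex 2.6 2.2 2.3
   vertex 0.9 1.0 0.3
   vertex 1.2 3.4 3.6
  endloop
 endfacet
 facet normal 0.069 -0.213 0.975
  outer loop
   vertex 2.1 1.8 3.2
   vertex 0.2 2.1 3.4
   vertex 2.8 0.2 2.8
  endloop
 endfacet
 facet normal 0.070 -0.204 0.976
  outer loop
   vertex 2.1 1.8 3.2
   vertex 1.2 3.4 3.6
   vertex 0.2 2.1 3.4
  endloop
 endfacet
 facet normal -0.479 -0.782 0.400
  outer loop
   vertex 1.3 0.3 1.2
   vertex 2.8 0.2 2.8
   vertex 0.2 2.1 3.4
  endloop
 endfacet
 facet normal -0.861 -0.509 -0.014
  outer loop
   vertex 1.3 0.3 1.2
   vertex 0.2 2.1 3.4
   vertex 0.9 1.0 0.3
  endloop
 endfacet
 facet normal 0.909 -0.013 -0.417
  outer loop
   vertex 1.8 0.9 0.6
   vertex 2.6 2.2 2.3
   vertex 2.8 0.2 2.8
  endloop
 endfacet
 facet normal 0.298 0.686 -0.664
  outer loop
   vertex 1.8 0.9 0.6
   vertex 0.9 1.0 0.3
   vertex 2.6 2.2 2.3
  endloop
 endfacet
 facet normal 0.420 -0.792 -0.443
  outer loop
   vertex 1.8 0.9 0.6
   vertex 2.8 0.2 2.8
   vertex 1.3 0.3 1.2
  endloop
 endfacet
 facet normal 0.131 -0.753 -0.644
  outer loop
   vertex 1.8 0.9 0.6
   vertex 1.3 0.3 1.2
   vertex 0.9 1.0 0.3
  endloop
 endfacet
 facet normal 0.601 0.794 -0.086
  outer loop
   vertex 1.7 3.0 3.4
   vertex 2.6 2.2 2.3
   vertex 1.2 3.4 3.6
  endloop
 endfacet
 facet normal 0.341 -0.043 0.939
  outer loop
   vertex 1.7 3.0 3.4
   vertex 1.2 3.4 3.6
   vertex 2.1 1.8 3.2
  endloop
 endfacet
 facet normal 0.826 0.213 0.521
  outer loop
   vertex 1.7 3.0 3.4
   vertex 2.8 0.2 2.8
   vertex 2.6 2.2 2.3
  endloop
 endfacet
 facet normal 0.623 0.078 0.778
  outer loop
   vertex 1.7 3.0 3.4
   vertex 2.1 1.8 3.2
   vertex 2.8 0.2 2.8
  endloop
 endfacet
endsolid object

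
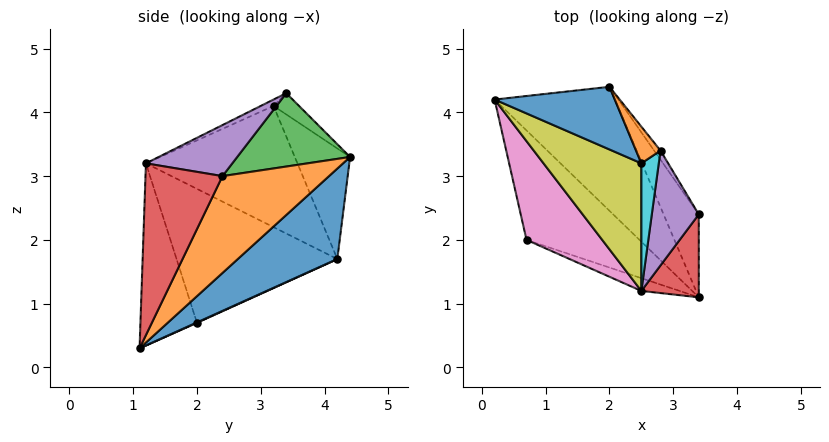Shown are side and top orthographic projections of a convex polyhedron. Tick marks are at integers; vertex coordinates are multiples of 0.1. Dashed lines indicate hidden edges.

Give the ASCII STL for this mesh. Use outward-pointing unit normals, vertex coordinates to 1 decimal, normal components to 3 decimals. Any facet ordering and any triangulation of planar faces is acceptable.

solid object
 facet normal 0.429 0.700 -0.570
  outer loop
   vertex 2.0 4.4 3.3
   vertex 3.4 1.1 0.3
   vertex 0.2 4.2 1.7
  endloop
 endfacet
 facet normal 0.767 0.578 -0.279
  outer loop
   vertex 3.4 2.4 3.0
   vertex 3.4 1.1 0.3
   vertex 2.0 4.4 3.3
  endloop
 endfacet
 facet normal 0.812 0.579 -0.071
  outer loop
   vertex 3.4 2.4 3.0
   vertex 2.0 4.4 3.3
   vertex 2.8 3.4 4.3
  endloop
 endfacet
 facet normal 0.792 -0.550 0.265
  outer loop
   vertex 3.4 2.4 3.0
   vertex 2.5 1.2 3.2
   vertex 3.4 1.1 0.3
  endloop
 endfacet
 facet normal 0.674 -0.402 0.620
  outer loop
   vertex 3.4 2.4 3.0
   vertex 2.8 3.4 4.3
   vertex 2.5 1.2 3.2
  endloop
 endfacet
 facet normal 0.003 0.414 -0.910
  outer loop
   vertex 0.7 2.0 0.7
   vertex 0.2 4.2 1.7
   vertex 3.4 1.1 0.3
  endloop
 endfacet
 facet normal -0.802 -0.388 0.453
  outer loop
   vertex 0.7 2.0 0.7
   vertex 2.5 1.2 3.2
   vertex 0.2 4.2 1.7
  endloop
 endfacet
 facet normal -0.325 -0.943 -0.068
  outer loop
   vertex 0.7 2.0 0.7
   vertex 3.4 1.1 0.3
   vertex 2.5 1.2 3.2
  endloop
 endfacet
 facet normal -0.749 -0.272 0.604
  outer loop
   vertex 2.5 3.2 4.1
   vertex 0.2 4.2 1.7
   vertex 2.5 1.2 3.2
  endloop
 endfacet
 facet normal -0.317 -0.389 0.865
  outer loop
   vertex 2.5 3.2 4.1
   vertex 2.5 1.2 3.2
   vertex 2.8 3.4 4.3
  endloop
 endfacet
 facet normal -0.663 0.204 0.720
  outer loop
   vertex 2.5 3.2 4.1
   vertex 2.0 4.4 3.3
   vertex 0.2 4.2 1.7
  endloop
 endfacet
 facet normal -0.640 0.224 0.735
  outer loop
   vertex 2.5 3.2 4.1
   vertex 2.8 3.4 4.3
   vertex 2.0 4.4 3.3
  endloop
 endfacet
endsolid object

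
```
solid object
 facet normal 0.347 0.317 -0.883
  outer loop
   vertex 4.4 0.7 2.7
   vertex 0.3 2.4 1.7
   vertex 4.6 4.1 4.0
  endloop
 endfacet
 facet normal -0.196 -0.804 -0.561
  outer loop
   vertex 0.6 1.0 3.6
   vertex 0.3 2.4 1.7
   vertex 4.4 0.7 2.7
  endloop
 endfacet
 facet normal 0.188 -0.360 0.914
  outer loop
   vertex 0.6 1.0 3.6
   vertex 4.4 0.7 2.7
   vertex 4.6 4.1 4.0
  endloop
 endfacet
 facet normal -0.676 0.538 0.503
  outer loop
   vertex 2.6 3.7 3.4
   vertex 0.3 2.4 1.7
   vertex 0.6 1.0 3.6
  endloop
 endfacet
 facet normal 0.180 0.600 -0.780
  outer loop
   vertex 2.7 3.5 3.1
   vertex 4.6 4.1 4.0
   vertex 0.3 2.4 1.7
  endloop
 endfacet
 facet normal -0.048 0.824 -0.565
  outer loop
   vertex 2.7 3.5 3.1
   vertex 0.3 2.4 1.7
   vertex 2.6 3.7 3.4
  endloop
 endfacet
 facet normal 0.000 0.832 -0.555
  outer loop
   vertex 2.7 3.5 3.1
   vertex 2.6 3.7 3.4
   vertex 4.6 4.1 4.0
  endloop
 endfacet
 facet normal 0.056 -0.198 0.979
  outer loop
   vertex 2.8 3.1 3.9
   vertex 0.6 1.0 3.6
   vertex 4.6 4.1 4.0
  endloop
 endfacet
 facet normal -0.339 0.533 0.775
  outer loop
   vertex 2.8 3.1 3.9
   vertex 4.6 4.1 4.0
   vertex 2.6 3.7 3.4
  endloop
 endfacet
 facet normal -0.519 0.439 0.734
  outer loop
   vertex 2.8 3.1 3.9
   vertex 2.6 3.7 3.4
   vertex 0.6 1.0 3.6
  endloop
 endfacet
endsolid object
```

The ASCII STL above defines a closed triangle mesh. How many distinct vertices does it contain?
7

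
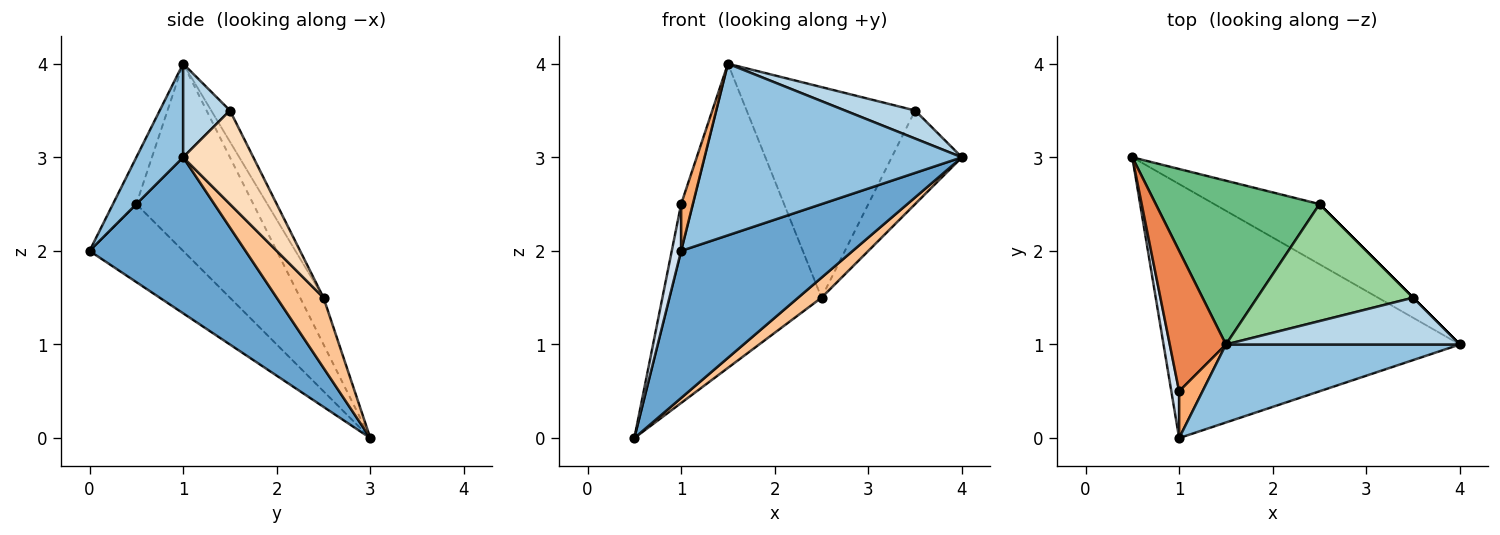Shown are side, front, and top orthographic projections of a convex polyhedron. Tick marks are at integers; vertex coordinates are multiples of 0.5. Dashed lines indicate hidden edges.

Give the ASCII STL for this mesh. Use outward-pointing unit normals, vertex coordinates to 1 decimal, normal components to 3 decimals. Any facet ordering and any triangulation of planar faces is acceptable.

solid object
 facet normal 0.415 -0.456 -0.788
  outer loop
   vertex 1.0 0.0 2.0
   vertex 0.5 3.0 0.0
   vertex 4.0 1.0 3.0
  endloop
 endfacet
 facet normal 0.163 -0.898 0.408
  outer loop
   vertex 1.5 1.0 4.0
   vertex 1.0 0.0 2.0
   vertex 4.0 1.0 3.0
  endloop
 endfacet
 facet normal 0.324 -0.487 0.811
  outer loop
   vertex 3.5 1.5 3.5
   vertex 1.5 1.0 4.0
   vertex 4.0 1.0 3.0
  endloop
 endfacet
 facet normal -0.990 -0.099 0.099
  outer loop
   vertex 1.0 0.5 2.5
   vertex 0.5 3.0 0.0
   vertex 1.0 0.0 2.0
  endloop
 endfacet
 facet normal -0.953 0.095 0.286
  outer loop
   vertex 1.0 0.5 2.5
   vertex 1.5 1.0 4.0
   vertex 0.5 3.0 0.0
  endloop
 endfacet
 facet normal -0.816 -0.408 0.408
  outer loop
   vertex 1.0 0.5 2.5
   vertex 1.0 0.0 2.0
   vertex 1.5 1.0 4.0
  endloop
 endfacet
 facet normal 0.535 -0.267 -0.802
  outer loop
   vertex 2.5 2.5 1.5
   vertex 4.0 1.0 3.0
   vertex 0.5 3.0 0.0
  endloop
 endfacet
 facet normal 0.707 0.707 0.000
  outer loop
   vertex 2.5 2.5 1.5
   vertex 3.5 1.5 3.5
   vertex 4.0 1.0 3.0
  endloop
 endfacet
 facet normal -0.134 0.873 0.470
  outer loop
   vertex 2.5 2.5 1.5
   vertex 0.5 3.0 0.0
   vertex 1.5 1.0 4.0
  endloop
 endfacet
 facet normal -0.097 0.870 0.483
  outer loop
   vertex 2.5 2.5 1.5
   vertex 1.5 1.0 4.0
   vertex 3.5 1.5 3.5
  endloop
 endfacet
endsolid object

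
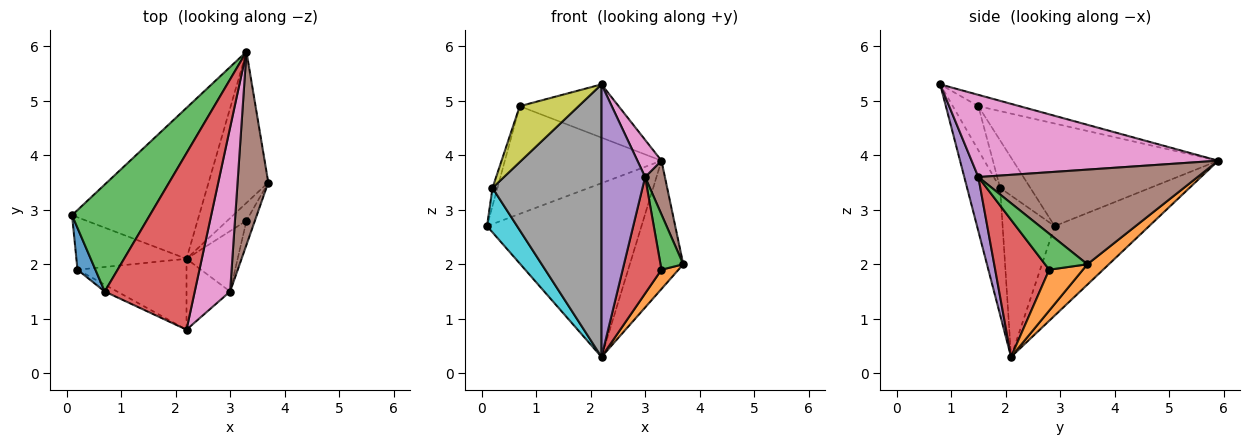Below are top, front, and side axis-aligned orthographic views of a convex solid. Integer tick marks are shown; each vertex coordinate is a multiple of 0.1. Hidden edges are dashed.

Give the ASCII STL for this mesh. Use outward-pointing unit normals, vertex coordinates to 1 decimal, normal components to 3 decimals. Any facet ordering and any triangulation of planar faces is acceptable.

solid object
 facet normal -0.419 0.685 -0.595
  outer loop
   vertex 2.2 2.1 0.3
   vertex 0.1 2.9 2.7
   vertex 3.3 5.9 3.9
  endloop
 endfacet
 facet normal 0.252 0.626 -0.738
  outer loop
   vertex 2.2 2.1 0.3
   vertex 3.3 5.9 3.9
   vertex 3.7 3.5 2.0
  endloop
 endfacet
 facet normal -0.681 0.520 0.516
  outer loop
   vertex 0.7 1.5 4.9
   vertex 3.3 5.9 3.9
   vertex 0.1 2.9 2.7
  endloop
 endfacet
 facet normal -0.120 0.287 0.951
  outer loop
   vertex 0.7 1.5 4.9
   vertex 2.2 0.8 5.3
   vertex 3.3 5.9 3.9
  endloop
 endfacet
 facet normal 0.298 -0.924 -0.240
  outer loop
   vertex 3.0 1.5 3.6
   vertex 2.2 0.8 5.3
   vertex 2.2 2.1 0.3
  endloop
 endfacet
 facet normal 0.948 -0.086 0.308
  outer loop
   vertex 3.0 1.5 3.6
   vertex 3.7 3.5 2.0
   vertex 3.3 5.9 3.9
  endloop
 endfacet
 facet normal 0.915 -0.089 0.394
  outer loop
   vertex 3.0 1.5 3.6
   vertex 3.3 5.9 3.9
   vertex 2.2 0.8 5.3
  endloop
 endfacet
 facet normal -0.281 -0.929 -0.241
  outer loop
   vertex 0.2 1.9 3.4
   vertex 2.2 2.1 0.3
   vertex 2.2 0.8 5.3
  endloop
 endfacet
 facet normal -0.396 -0.912 -0.111
  outer loop
   vertex 0.2 1.9 3.4
   vertex 2.2 0.8 5.3
   vertex 0.7 1.5 4.9
  endloop
 endfacet
 facet normal -0.745 -0.431 -0.509
  outer loop
   vertex 0.2 1.9 3.4
   vertex 0.1 2.9 2.7
   vertex 2.2 2.1 0.3
  endloop
 endfacet
 facet normal -0.925 0.152 0.349
  outer loop
   vertex 0.2 1.9 3.4
   vertex 0.7 1.5 4.9
   vertex 0.1 2.9 2.7
  endloop
 endfacet
 facet normal 0.824 -0.416 -0.385
  outer loop
   vertex 3.3 2.8 1.9
   vertex 2.2 2.1 0.3
   vertex 3.7 3.5 2.0
  endloop
 endfacet
 facet normal 0.862 -0.464 -0.203
  outer loop
   vertex 3.3 2.8 1.9
   vertex 3.7 3.5 2.0
   vertex 3.0 1.5 3.6
  endloop
 endfacet
 facet normal 0.777 -0.559 -0.290
  outer loop
   vertex 3.3 2.8 1.9
   vertex 3.0 1.5 3.6
   vertex 2.2 2.1 0.3
  endloop
 endfacet
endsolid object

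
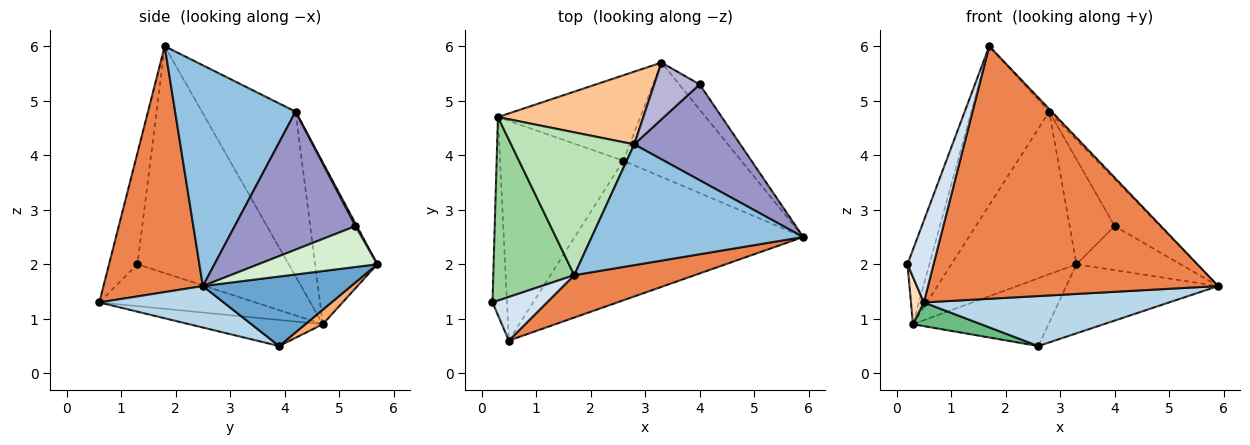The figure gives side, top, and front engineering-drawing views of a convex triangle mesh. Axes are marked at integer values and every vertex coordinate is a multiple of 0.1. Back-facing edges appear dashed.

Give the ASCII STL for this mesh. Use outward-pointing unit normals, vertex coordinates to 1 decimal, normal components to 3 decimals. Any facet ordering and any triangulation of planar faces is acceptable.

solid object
 facet normal 0.451 0.462 -0.764
  outer loop
   vertex 2.6 3.9 0.5
   vertex 3.3 5.7 2.0
   vertex 5.9 2.5 1.6
  endloop
 endfacet
 facet normal 0.722 0.015 0.692
  outer loop
   vertex 2.8 4.2 4.8
   vertex 1.7 1.8 6.0
   vertex 5.9 2.5 1.6
  endloop
 endfacet
 facet normal 0.168 -0.332 -0.928
  outer loop
   vertex 0.5 0.6 1.3
   vertex 2.6 3.9 0.5
   vertex 5.9 2.5 1.6
  endloop
 endfacet
 facet normal -0.693 -0.636 0.339
  outer loop
   vertex 0.5 0.6 1.3
   vertex 1.7 1.8 6.0
   vertex 0.2 1.3 2.0
  endloop
 endfacet
 facet normal 0.320 -0.934 0.157
  outer loop
   vertex 0.5 0.6 1.3
   vertex 5.9 2.5 1.6
   vertex 1.7 1.8 6.0
  endloop
 endfacet
 facet normal 0.080 0.620 -0.781
  outer loop
   vertex 0.3 4.7 0.9
   vertex 3.3 5.7 2.0
   vertex 2.6 3.9 0.5
  endloop
 endfacet
 facet normal -0.413 0.831 0.372
  outer loop
   vertex 0.3 4.7 0.9
   vertex 2.8 4.2 4.8
   vertex 3.3 5.7 2.0
  endloop
 endfacet
 facet normal -0.942 -0.078 -0.326
  outer loop
   vertex 0.3 4.7 0.9
   vertex 0.5 0.6 1.3
   vertex 0.2 1.3 2.0
  endloop
 endfacet
 facet normal -0.206 -0.105 -0.973
  outer loop
   vertex 0.3 4.7 0.9
   vertex 2.6 3.9 0.5
   vertex 0.5 0.6 1.3
  endloop
 endfacet
 facet normal -0.933 0.135 0.333
  outer loop
   vertex 0.3 4.7 0.9
   vertex 0.2 1.3 2.0
   vertex 1.7 1.8 6.0
  endloop
 endfacet
 facet normal -0.666 0.555 0.498
  outer loop
   vertex 0.3 4.7 0.9
   vertex 1.7 1.8 6.0
   vertex 2.8 4.2 4.8
  endloop
 endfacet
 facet normal 0.704 0.616 -0.352
  outer loop
   vertex 4.0 5.3 2.7
   vertex 5.9 2.5 1.6
   vertex 3.3 5.7 2.0
  endloop
 endfacet
 facet normal 0.760 0.286 0.584
  outer loop
   vertex 4.0 5.3 2.7
   vertex 2.8 4.2 4.8
   vertex 5.9 2.5 1.6
  endloop
 endfacet
 facet normal 0.027 0.879 0.476
  outer loop
   vertex 4.0 5.3 2.7
   vertex 3.3 5.7 2.0
   vertex 2.8 4.2 4.8
  endloop
 endfacet
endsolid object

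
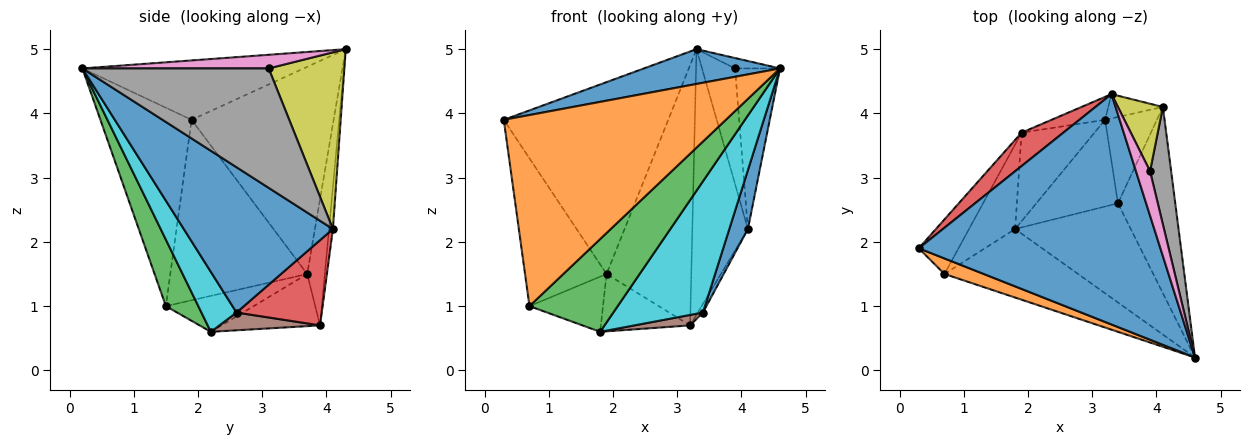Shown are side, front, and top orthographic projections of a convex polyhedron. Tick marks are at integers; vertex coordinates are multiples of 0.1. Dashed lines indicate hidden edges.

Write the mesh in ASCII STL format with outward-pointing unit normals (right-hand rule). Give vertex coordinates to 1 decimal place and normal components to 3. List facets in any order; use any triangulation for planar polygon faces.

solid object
 facet normal -0.236 -0.145 0.961
  outer loop
   vertex 3.3 4.3 5.0
   vertex 0.3 1.9 3.9
   vertex 4.6 0.2 4.7
  endloop
 endfacet
 facet normal -0.379 -0.922 0.075
  outer loop
   vertex 0.7 1.5 1.0
   vertex 4.6 0.2 4.7
   vertex 0.3 1.9 3.9
  endloop
 endfacet
 facet normal 0.284 -0.771 -0.570
  outer loop
   vertex 0.7 1.5 1.0
   vertex 1.8 2.2 0.6
   vertex 4.6 0.2 4.7
  endloop
 endfacet
 facet normal -0.648 0.750 0.131
  outer loop
   vertex 1.9 3.7 1.5
   vertex 0.3 1.9 3.9
   vertex 3.3 4.3 5.0
  endloop
 endfacet
 facet normal -0.844 0.503 -0.186
  outer loop
   vertex 1.9 3.7 1.5
   vertex 0.7 1.5 1.0
   vertex 0.3 1.9 3.9
  endloop
 endfacet
 facet normal -0.546 0.457 -0.702
  outer loop
   vertex 1.9 3.7 1.5
   vertex 1.8 2.2 0.6
   vertex 0.7 1.5 1.0
  endloop
 endfacet
 facet normal 0.685 0.165 0.709
  outer loop
   vertex 3.9 3.1 4.7
   vertex 3.3 4.3 5.0
   vertex 4.6 0.2 4.7
  endloop
 endfacet
 facet normal 0.958 0.231 0.169
  outer loop
   vertex 3.9 3.1 4.7
   vertex 4.6 0.2 4.7
   vertex 4.1 4.1 2.2
  endloop
 endfacet
 facet normal 0.893 0.389 0.227
  outer loop
   vertex 3.9 3.1 4.7
   vertex 4.1 4.1 2.2
   vertex 3.3 4.3 5.0
  endloop
 endfacet
 facet normal 0.298 -0.762 -0.575
  outer loop
   vertex 3.4 2.6 0.9
   vertex 4.6 0.2 4.7
   vertex 1.8 2.2 0.6
  endloop
 endfacet
 facet normal 0.924 -0.115 -0.365
  outer loop
   vertex 3.4 2.6 0.9
   vertex 4.1 4.1 2.2
   vertex 4.6 0.2 4.7
  endloop
 endfacet
 facet normal -0.069 0.993 -0.091
  outer loop
   vertex 3.2 3.9 0.7
   vertex 3.3 4.3 5.0
   vertex 4.1 4.1 2.2
  endloop
 endfacet
 facet normal -0.203 0.975 -0.086
  outer loop
   vertex 3.2 3.9 0.7
   vertex 1.9 3.7 1.5
   vertex 3.3 4.3 5.0
  endloop
 endfacet
 facet normal 0.853 0.051 -0.519
  outer loop
   vertex 3.2 3.9 0.7
   vertex 4.1 4.1 2.2
   vertex 3.4 2.6 0.9
  endloop
 endfacet
 facet normal -0.515 0.466 -0.720
  outer loop
   vertex 3.2 3.9 0.7
   vertex 1.8 2.2 0.6
   vertex 1.9 3.7 1.5
  endloop
 endfacet
 facet normal 0.211 -0.117 -0.970
  outer loop
   vertex 3.2 3.9 0.7
   vertex 3.4 2.6 0.9
   vertex 1.8 2.2 0.6
  endloop
 endfacet
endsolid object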